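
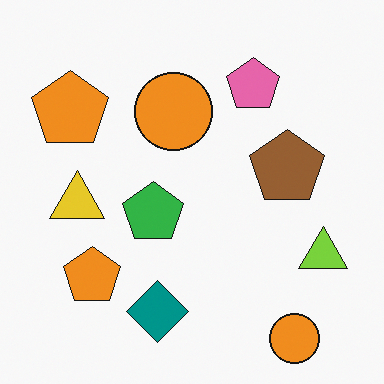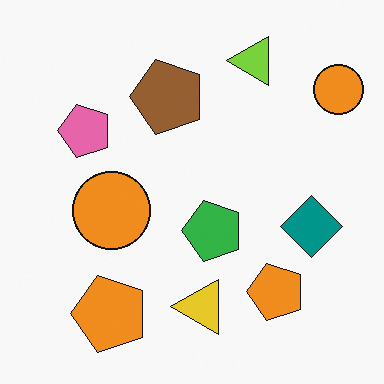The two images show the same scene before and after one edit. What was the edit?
Rotated 90° counter-clockwise.

The lime triangle sits in the right of the first image and the top of the second — consistent with a whole-image 90° counter-clockwise rotation.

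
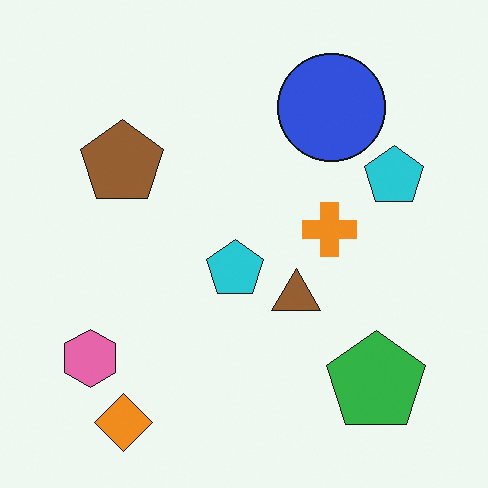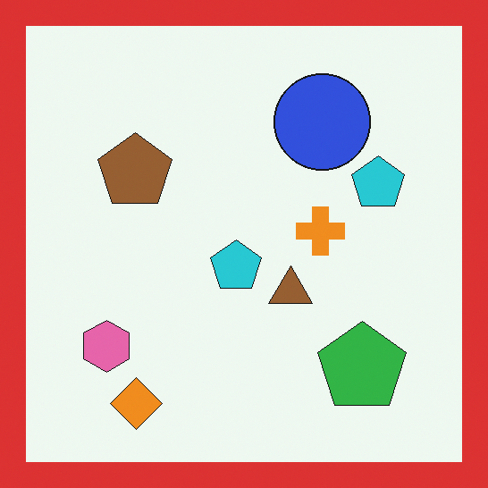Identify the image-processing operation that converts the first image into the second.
Framed with a red border.

A solid red frame runs around the edge of the second image, with the content slightly shrunk inside it.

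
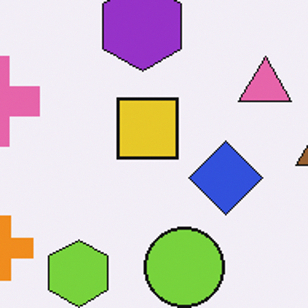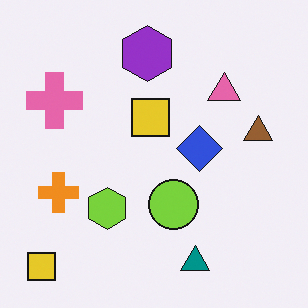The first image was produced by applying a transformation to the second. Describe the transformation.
It was cropped slightly and scaled back up.

The visible shapes are larger and the field of view is narrower; shapes near the original edges may be partly or wholly outside the frame — a crop-and-rescale.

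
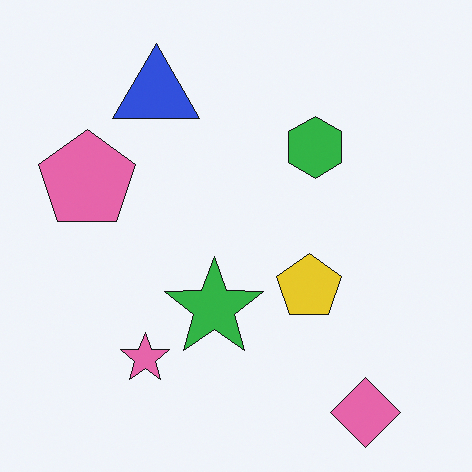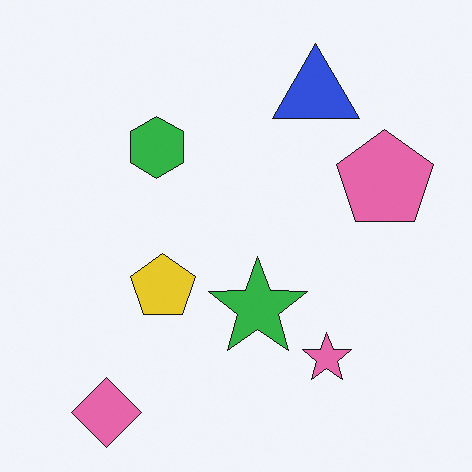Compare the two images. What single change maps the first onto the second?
It was flipped horizontally (left ↔ right).

The pink pentagon is in the left of the first image and the right of the second — shapes on opposite sides of the vertical midline have swapped in a mirror flip.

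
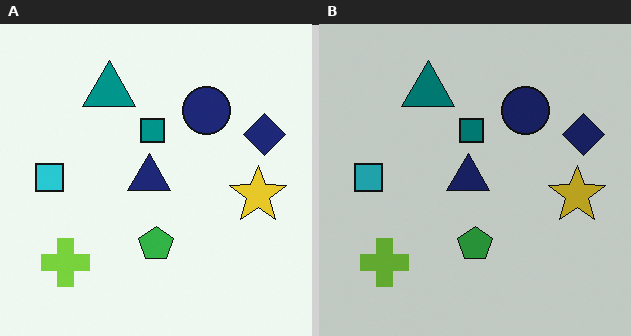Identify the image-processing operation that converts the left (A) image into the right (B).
It was slightly darkened.

Every pixel — background and shapes alike — is uniformly darkened.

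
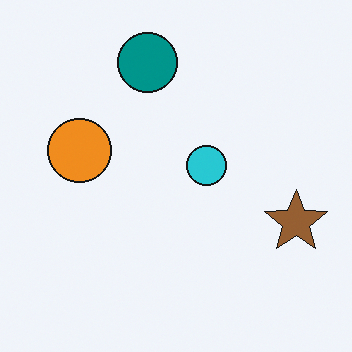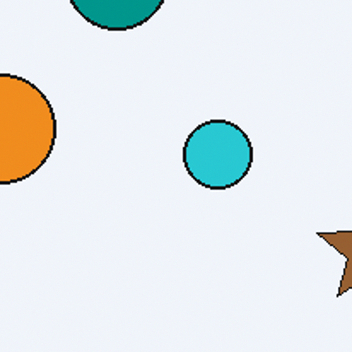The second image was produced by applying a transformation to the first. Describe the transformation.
It was cropped tightly and scaled back up.

The visible shapes are larger and the field of view is narrower; shapes near the original edges may be partly or wholly outside the frame — a crop-and-rescale.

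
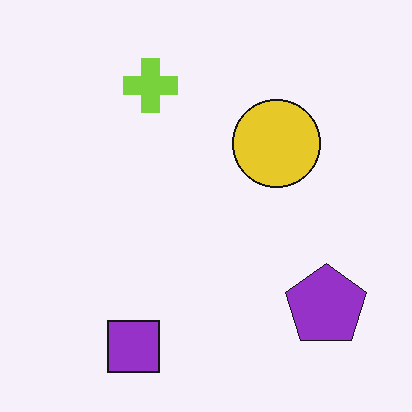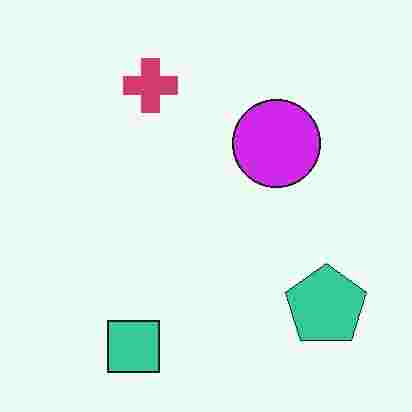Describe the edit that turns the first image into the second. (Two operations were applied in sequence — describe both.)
Hue-shifted by a large amount, then degraded with heavy JPEG compression.

Every shape's color has rotated by the same amount around the hue wheel — a uniform hue shift. Blocky 8×8 compression artifacts appear around shape edges and the flat background shows ringing — characteristic JPEG degradation.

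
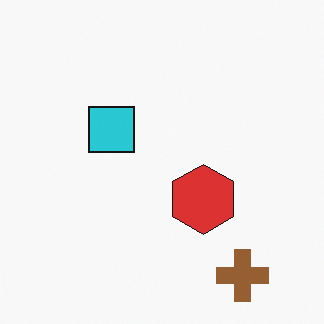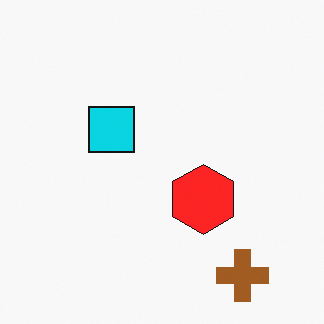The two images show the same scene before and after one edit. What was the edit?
The transformation is: slightly oversaturated.

All colors are more vivid — a global saturation change.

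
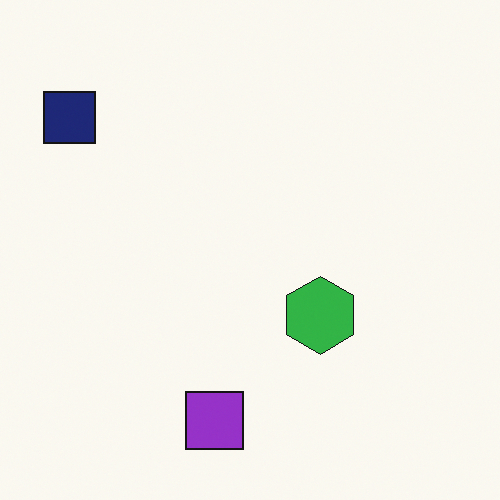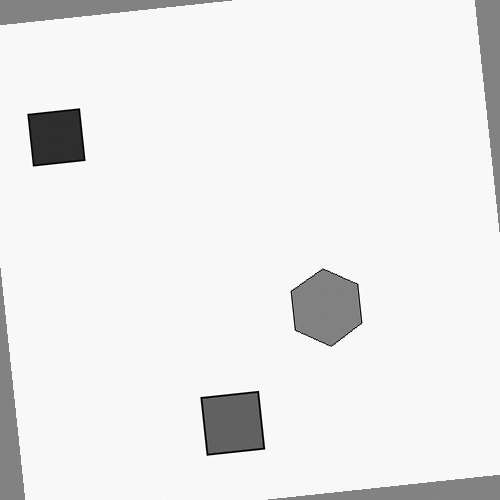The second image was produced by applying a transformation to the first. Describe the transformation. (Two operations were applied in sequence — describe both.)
This is the original image converted to grayscale, then rotated counter-clockwise by a few degrees.

All color is removed — every shape is now a shade of grey. Every shape is tilted by the same angle and the image corners show triangular fill wedges — a whole-image rotation by a non-right angle.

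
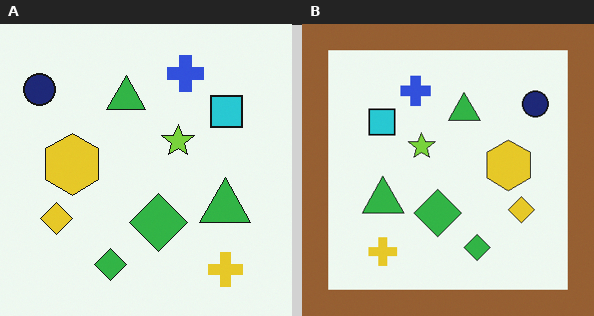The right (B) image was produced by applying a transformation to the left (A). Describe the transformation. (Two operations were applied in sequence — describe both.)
It was flipped horizontally (left ↔ right), then framed with a brown border.

The navy circle is in the top-left of the left (A) image and the top-right of the right (B) — shapes on opposite sides of the vertical midline have swapped in a mirror flip. A solid brown frame runs around the edge of the right (B) image, with the content slightly shrunk inside it.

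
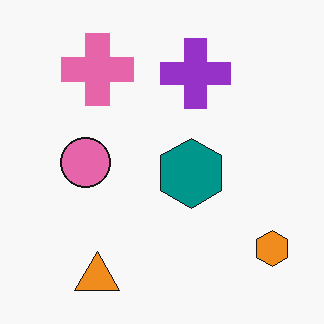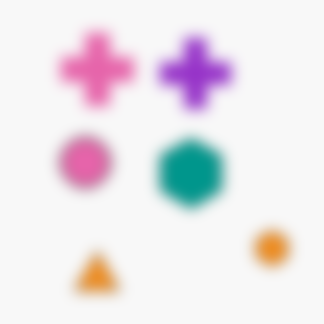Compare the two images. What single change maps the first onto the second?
It was strongly gaussian-blurred.

Shape edges and outlines are uniformly softened across the whole image.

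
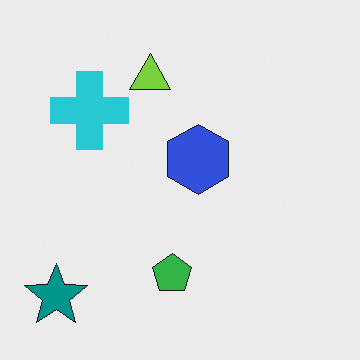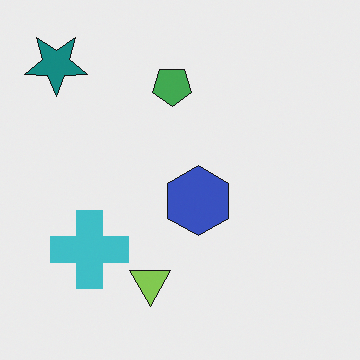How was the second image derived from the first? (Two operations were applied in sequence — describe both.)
Slightly desaturated, then flipped vertically (top ↔ bottom).

All colors are more muted and greyish — a global saturation change. The teal star is in the bottom-left of the first image and the top-left of the second — shapes on opposite sides of the horizontal midline have swapped in a mirror flip.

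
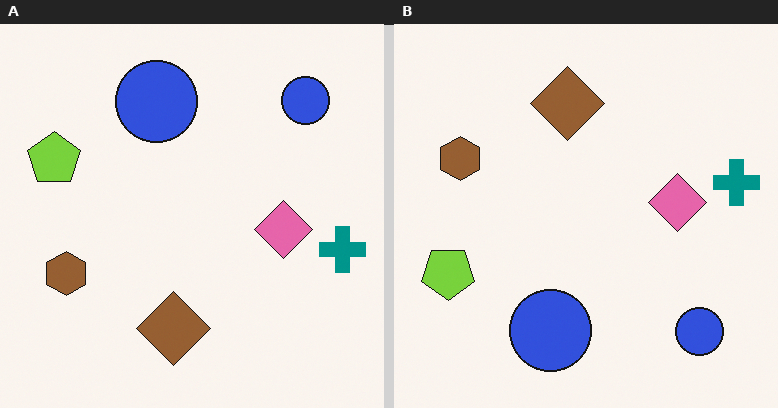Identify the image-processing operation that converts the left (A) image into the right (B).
The image was flipped vertically (top ↔ bottom).

The brown diamond is in the bottom of the left (A) image and the top of the right (B) — shapes on opposite sides of the horizontal midline have swapped in a mirror flip.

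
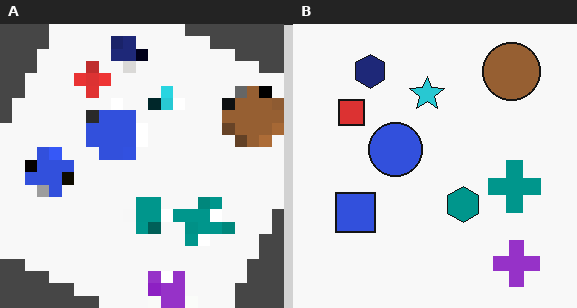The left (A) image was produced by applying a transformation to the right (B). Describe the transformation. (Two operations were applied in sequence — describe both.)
It was rotated clockwise by a moderate amount, then coarsely pixelated.

Every shape is tilted by the same angle and the image corners show triangular fill wedges — a whole-image rotation by a non-right angle. Shapes are reduced to large square blocks; fine edges and outlines are lost — a downscale-then-upscale (mosaic) effect.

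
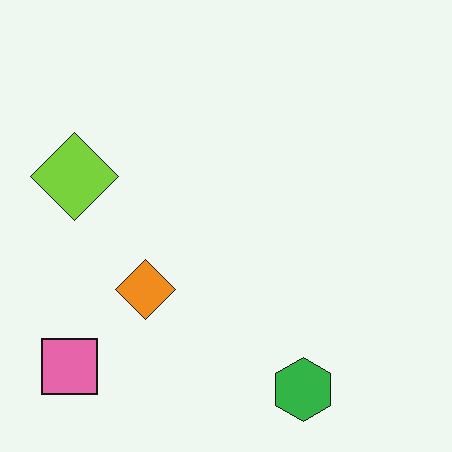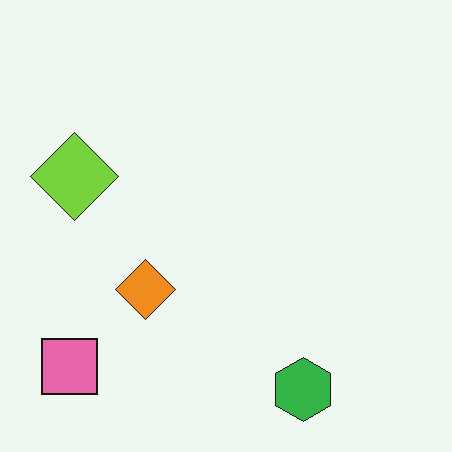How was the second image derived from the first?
The second image is the first JPEG-compressed with visible artifacts.

Blocky 8×8 compression artifacts appear around shape edges and the flat background shows ringing — characteristic JPEG degradation.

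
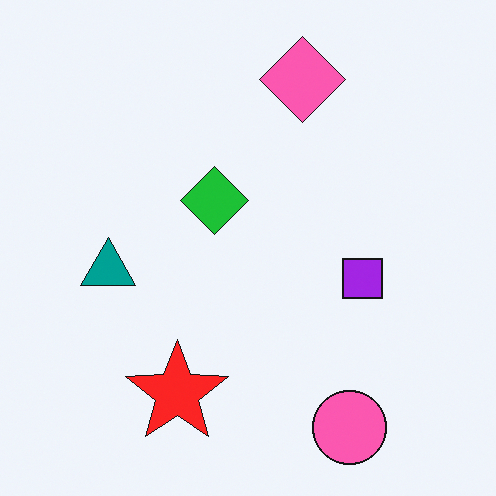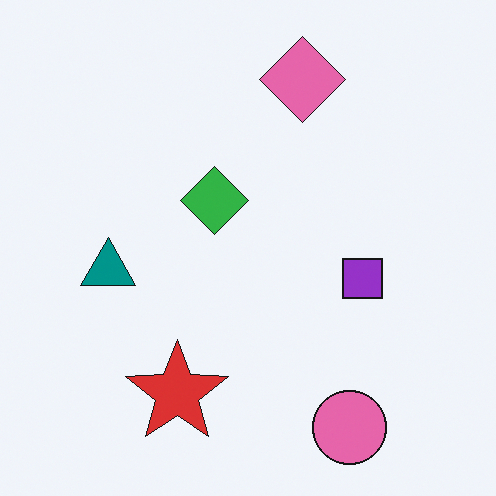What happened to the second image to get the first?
Slightly oversaturated.

All colors are more vivid — a global saturation change.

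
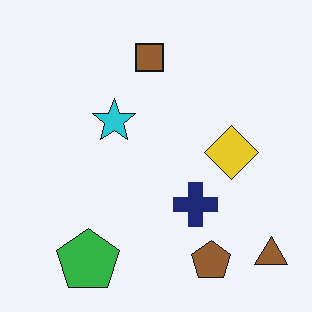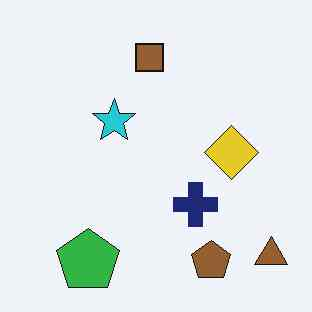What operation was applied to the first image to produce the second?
This is the original image JPEG-compressed with visible artifacts.

Blocky 8×8 compression artifacts appear around shape edges and the flat background shows ringing — characteristic JPEG degradation.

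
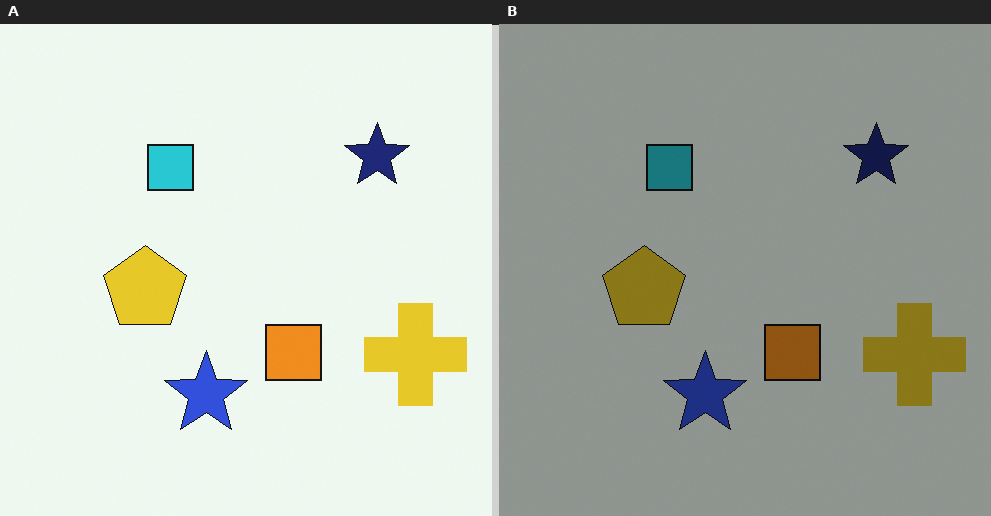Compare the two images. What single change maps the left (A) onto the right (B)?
This is the original image darkened a lot.

Every pixel — background and shapes alike — is uniformly darkened.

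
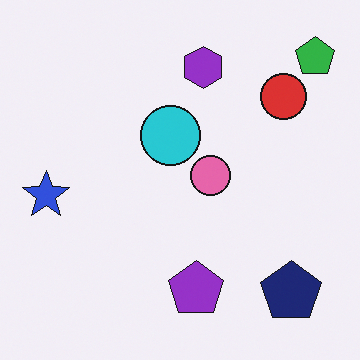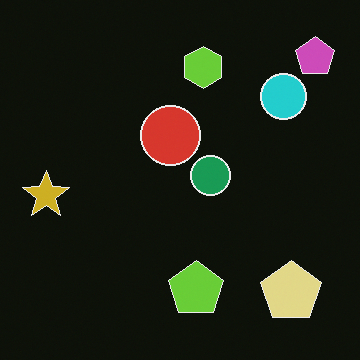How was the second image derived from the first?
The second image is the first color-inverted (negative).

The light background has become dark and every shape's color is its complement — a photographic negative.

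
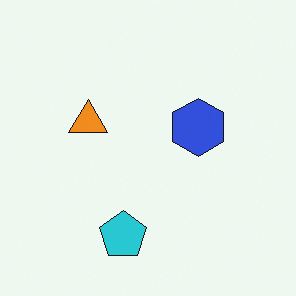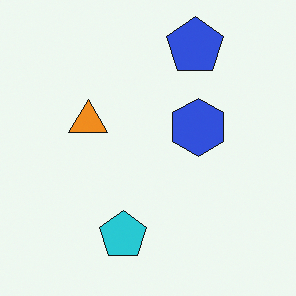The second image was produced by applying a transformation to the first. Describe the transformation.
The second image is the first overlaid with an additional blue pentagon.

A blue pentagon appears in the second image that is absent from the first.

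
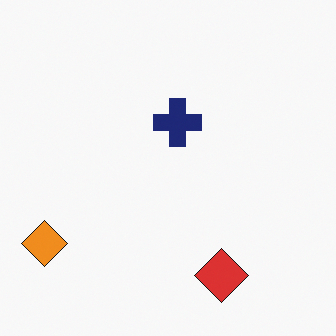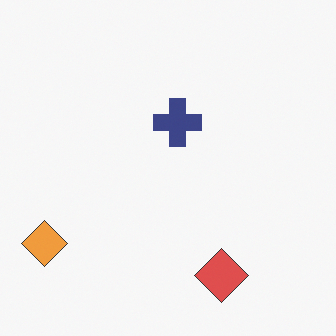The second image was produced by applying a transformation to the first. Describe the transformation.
The image was given slightly reduced contrast.

Tones are pushed toward mid-grey across the whole image — a global contrast change.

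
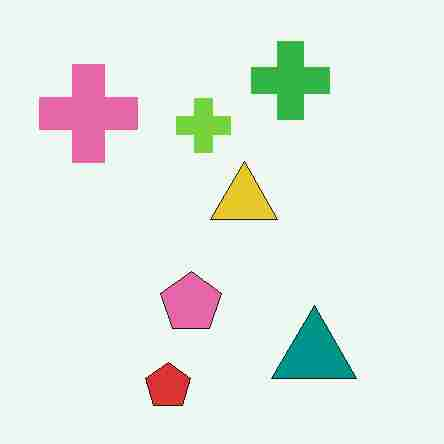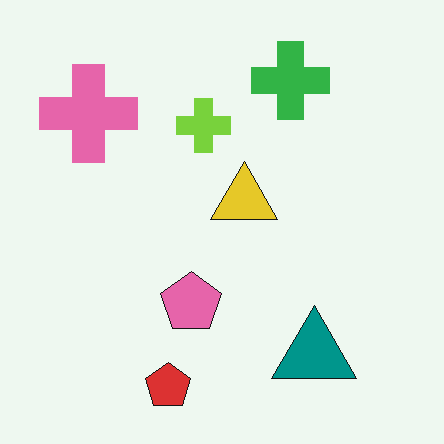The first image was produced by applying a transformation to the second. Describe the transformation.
The transformation is: heavily JPEG-compressed with obvious blocking artifacts.

Blocky 8×8 compression artifacts appear around shape edges and the flat background shows ringing — characteristic JPEG degradation.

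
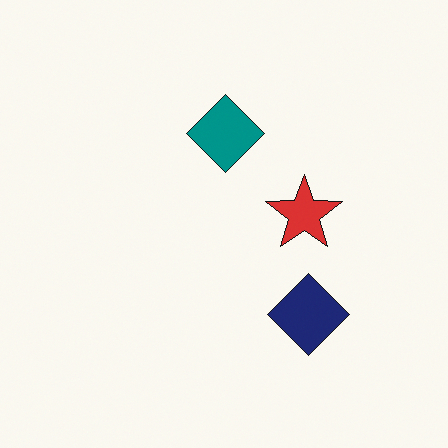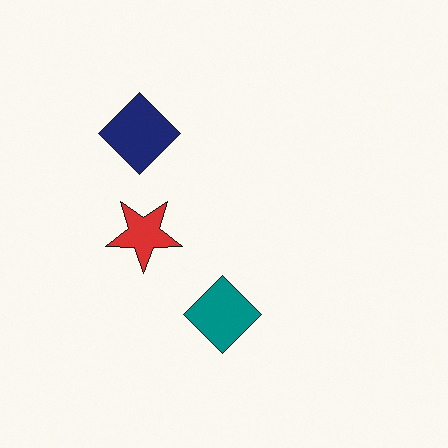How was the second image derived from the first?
It was rotated 180°.

The navy diamond sits in the bottom-right of the first image and the top-left of the second — consistent with a whole-image 180° rotation.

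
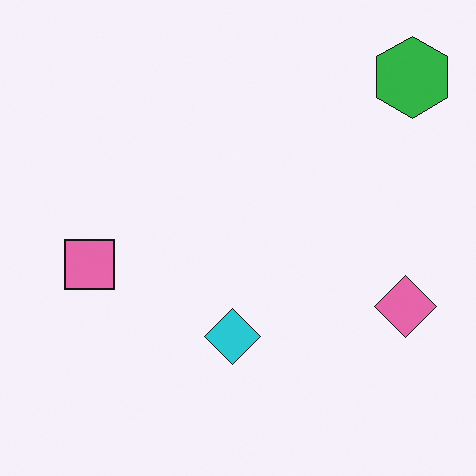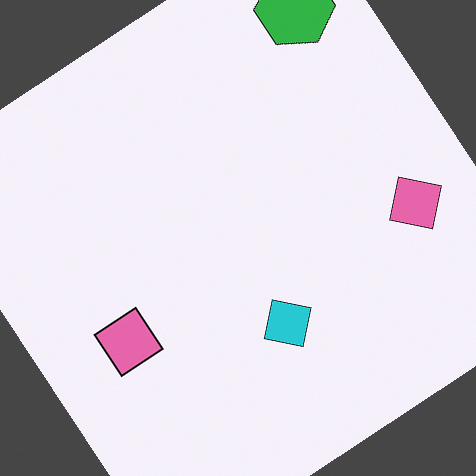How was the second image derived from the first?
The second image is the first rotated counter-clockwise by a large amount — several tens of degrees.

Every shape is tilted by the same angle and the image corners show triangular fill wedges — a whole-image rotation by a non-right angle.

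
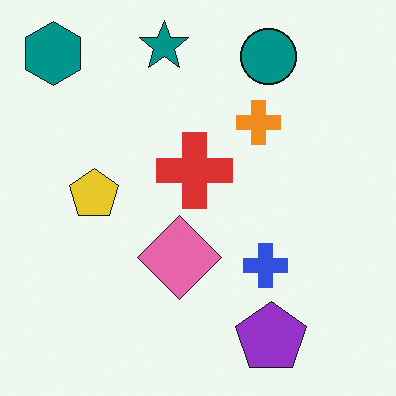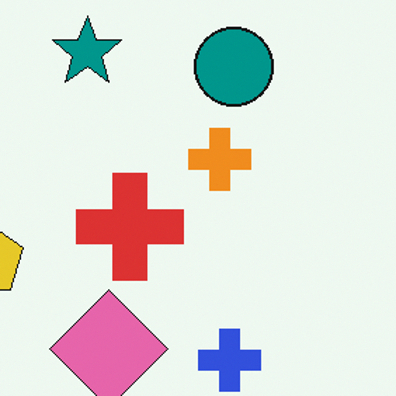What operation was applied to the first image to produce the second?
The transformation is: cropped to a modestly smaller region and rescaled.

The visible shapes are larger and the field of view is narrower; shapes near the original edges may be partly or wholly outside the frame — a crop-and-rescale.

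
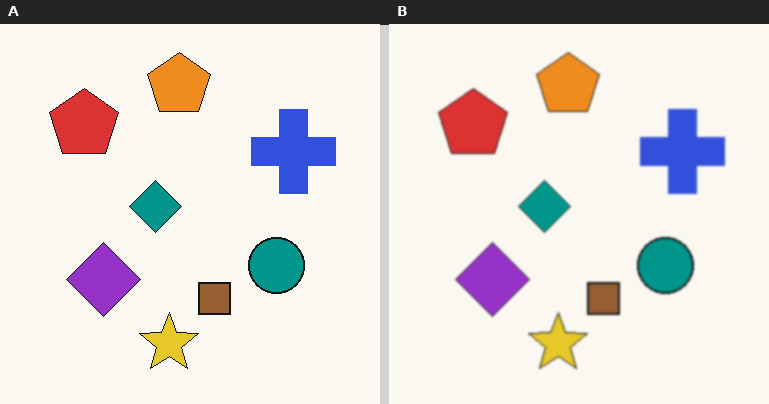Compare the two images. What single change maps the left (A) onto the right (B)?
Lightly blurred.

Shape edges and outlines are uniformly softened across the whole image.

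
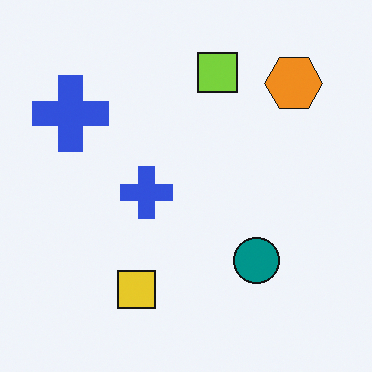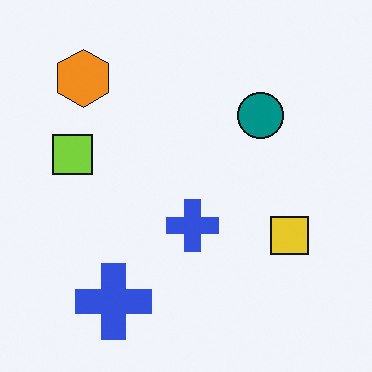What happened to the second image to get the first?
It was rotated 90° clockwise.

The orange hexagon sits in the top-left of the second image and the top-right of the first — consistent with a whole-image 90° clockwise rotation.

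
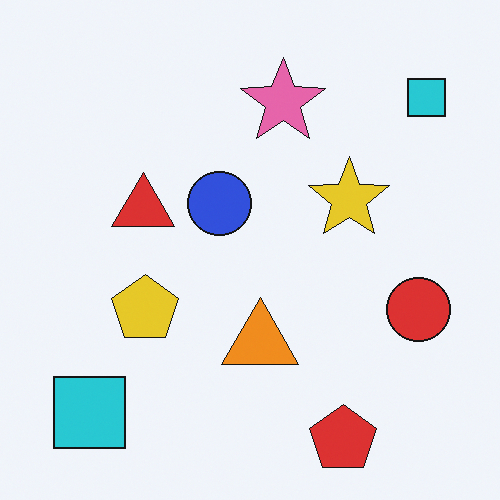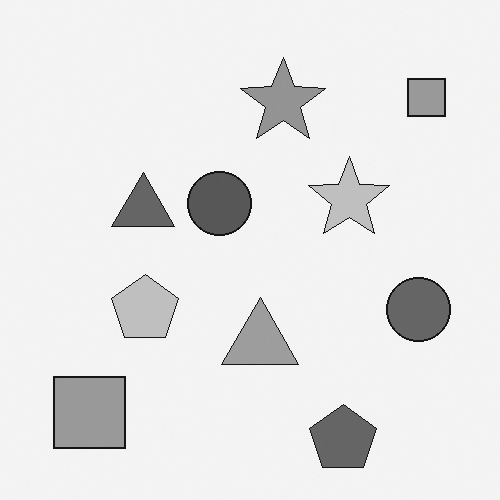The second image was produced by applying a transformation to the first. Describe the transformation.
It was converted to grayscale.

All color is removed — every shape is now a shade of grey.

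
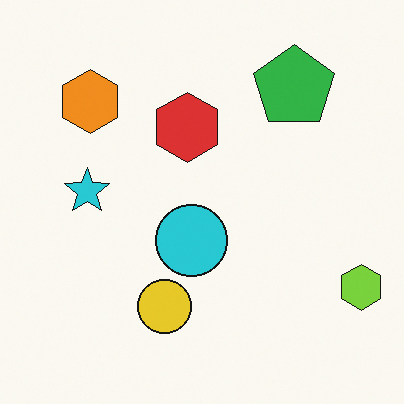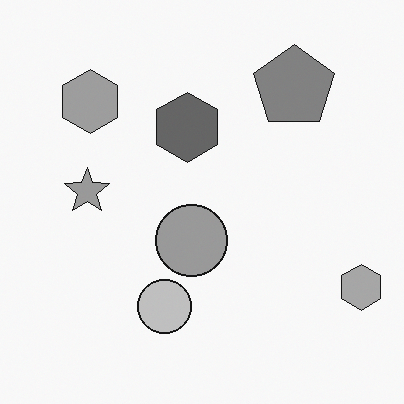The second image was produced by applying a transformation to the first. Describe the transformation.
The image was converted to grayscale.

All color is removed — every shape is now a shade of grey.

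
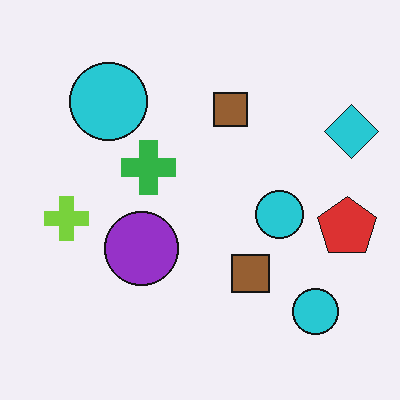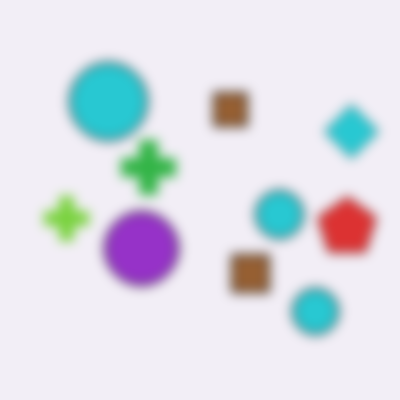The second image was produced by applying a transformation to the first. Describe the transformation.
It was heavily blurred.

Shape edges and outlines are uniformly softened across the whole image.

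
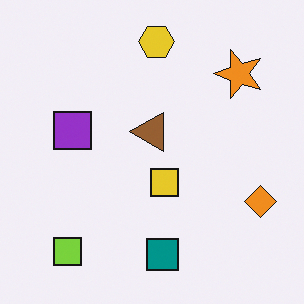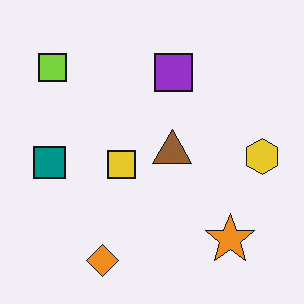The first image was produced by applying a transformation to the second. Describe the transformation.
The transformation is: rotated 90° counter-clockwise.

The lime square sits in the top-left of the second image and the bottom-left of the first — consistent with a whole-image 90° counter-clockwise rotation.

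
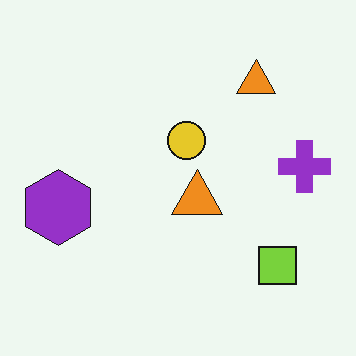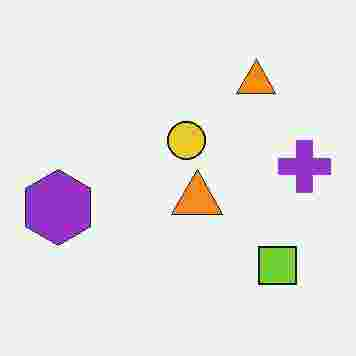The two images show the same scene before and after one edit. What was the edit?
The second image is the first degraded with heavy JPEG compression.

Blocky 8×8 compression artifacts appear around shape edges and the flat background shows ringing — characteristic JPEG degradation.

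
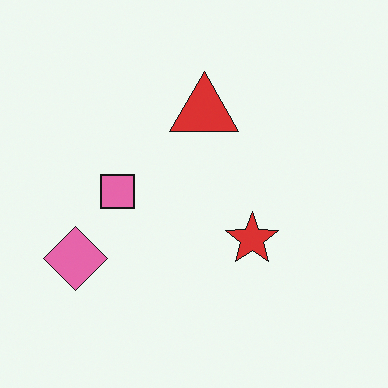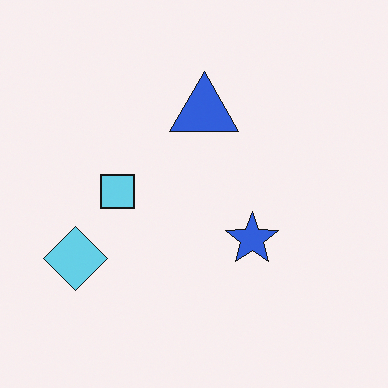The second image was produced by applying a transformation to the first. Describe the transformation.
The image was hue-shifted by a large amount.

Every shape's color has rotated by the same amount around the hue wheel — a uniform hue shift.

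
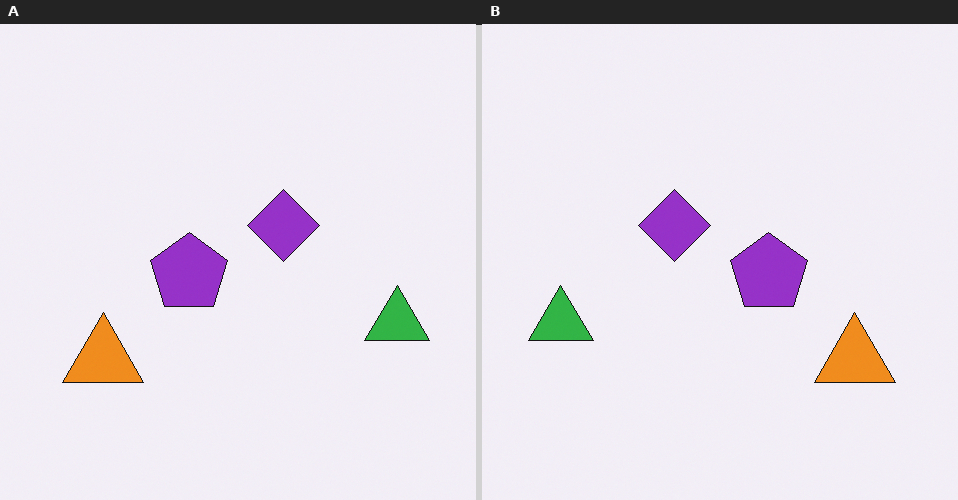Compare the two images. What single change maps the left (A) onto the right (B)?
The transformation is: flipped horizontally (left ↔ right).

The green triangle is in the right of the left (A) image and the left of the right (B) — shapes on opposite sides of the vertical midline have swapped in a mirror flip.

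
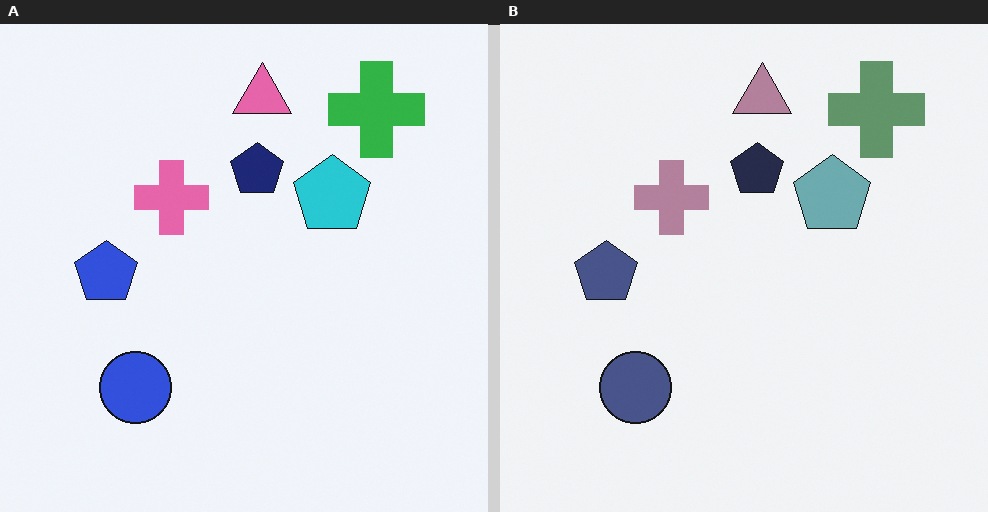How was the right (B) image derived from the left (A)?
The transformation is: heavily desaturated.

All colors are more muted and greyish — a global saturation change.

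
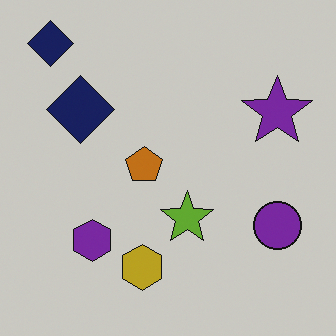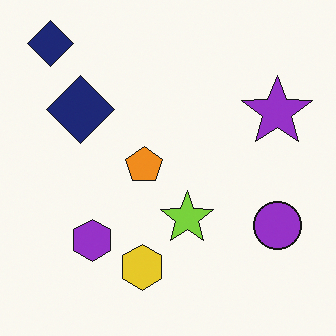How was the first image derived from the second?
The transformation is: slightly darkened.

Every pixel — background and shapes alike — is uniformly darkened.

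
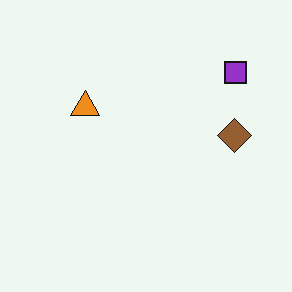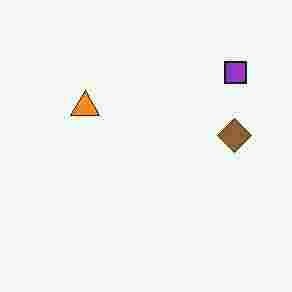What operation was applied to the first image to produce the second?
This is the original image heavily JPEG-compressed with obvious blocking artifacts.

Blocky 8×8 compression artifacts appear around shape edges and the flat background shows ringing — characteristic JPEG degradation.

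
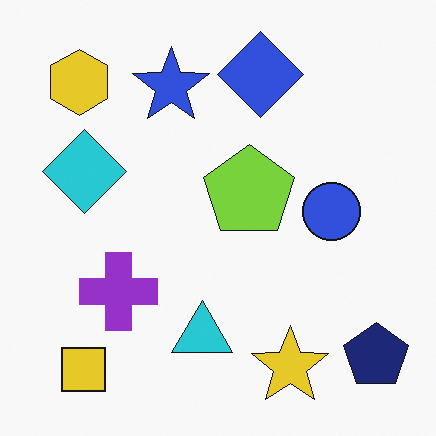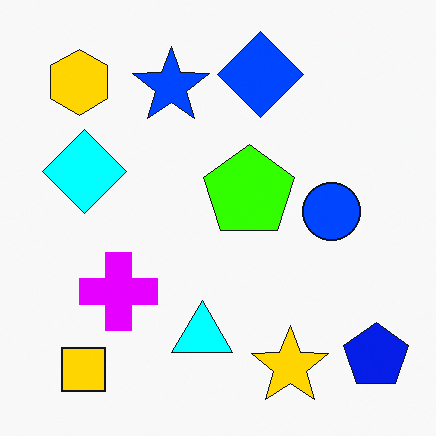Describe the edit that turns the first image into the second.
This is the original image made much more vivid (saturation change).

All colors are more vivid — a global saturation change.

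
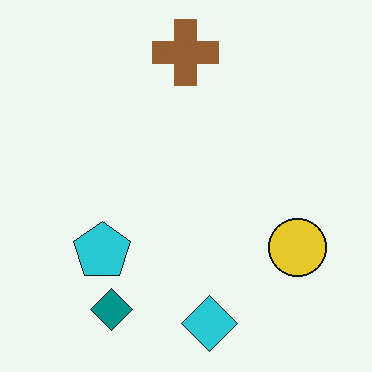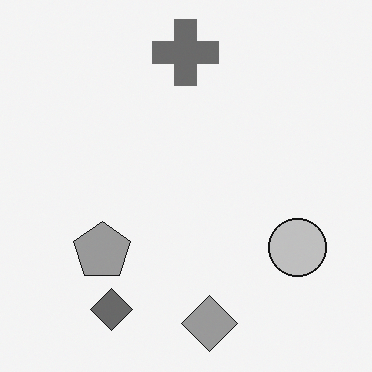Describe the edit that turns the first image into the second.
The image was converted to grayscale.

All color is removed — every shape is now a shade of grey.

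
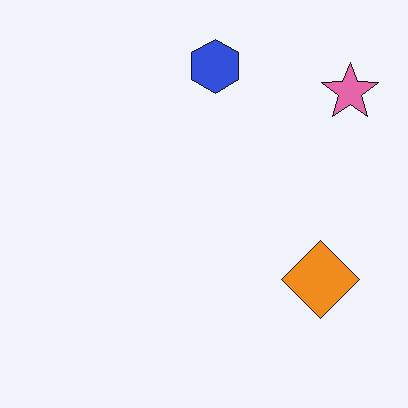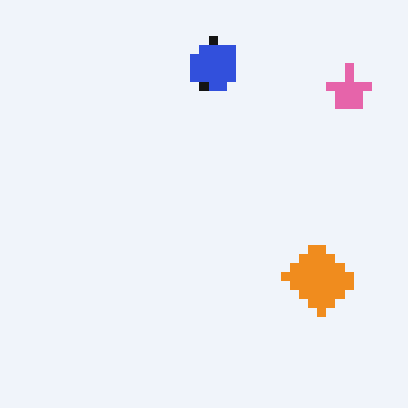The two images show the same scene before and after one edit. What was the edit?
It was coarsely pixelated.

Shapes are reduced to large square blocks; fine edges and outlines are lost — a downscale-then-upscale (mosaic) effect.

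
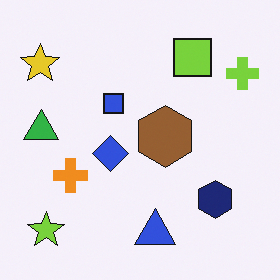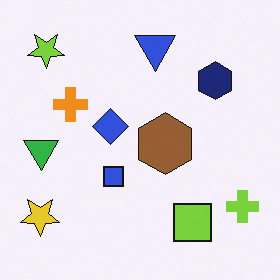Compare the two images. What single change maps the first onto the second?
This is the original image flipped vertically (top ↔ bottom).

The blue triangle is in the bottom of the first image and the top of the second — shapes on opposite sides of the horizontal midline have swapped in a mirror flip.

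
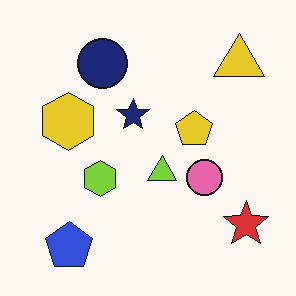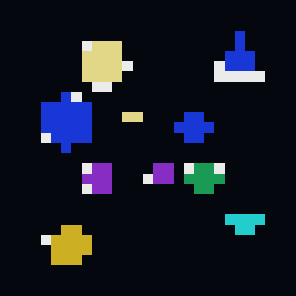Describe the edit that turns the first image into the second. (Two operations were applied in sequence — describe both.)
The transformation is: color-inverted (negative), then heavily pixelated into large blocks.

The light background has become dark and every shape's color is its complement — a photographic negative. Shapes are reduced to large square blocks; fine edges and outlines are lost — a downscale-then-upscale (mosaic) effect.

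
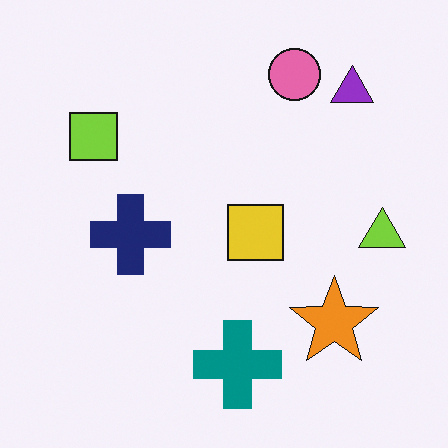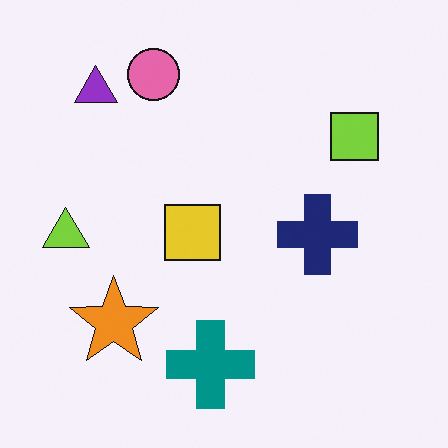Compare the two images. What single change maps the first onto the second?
Flipped horizontally (left ↔ right).

The lime triangle is in the right of the first image and the left of the second — shapes on opposite sides of the vertical midline have swapped in a mirror flip.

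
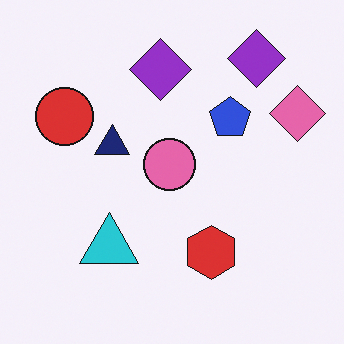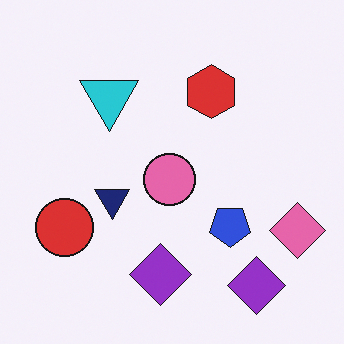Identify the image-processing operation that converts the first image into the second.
This is the original image flipped vertically (top ↔ bottom).

The red hexagon is in the bottom of the first image and the top of the second — shapes on opposite sides of the horizontal midline have swapped in a mirror flip.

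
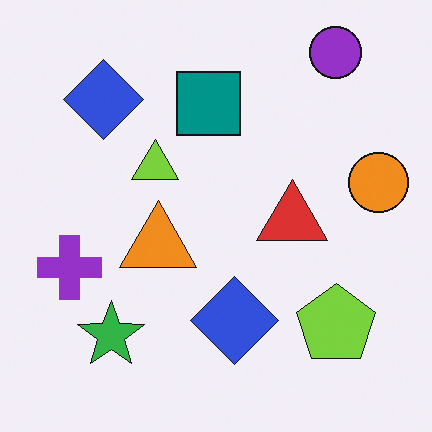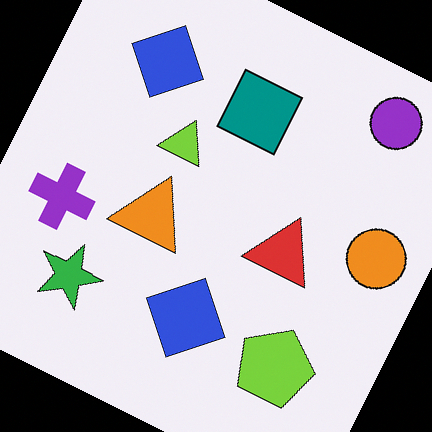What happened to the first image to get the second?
It was rotated clockwise by a moderate amount.

Every shape is tilted by the same angle and the image corners show triangular fill wedges — a whole-image rotation by a non-right angle.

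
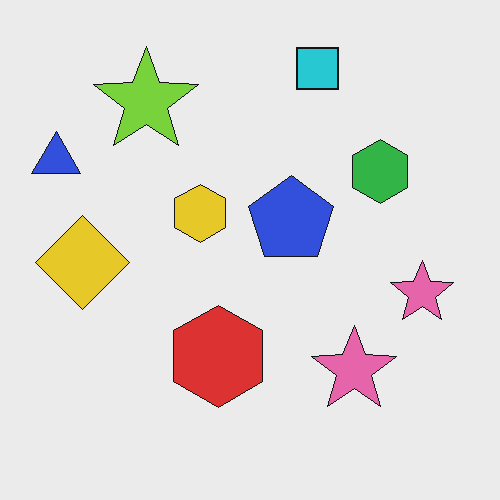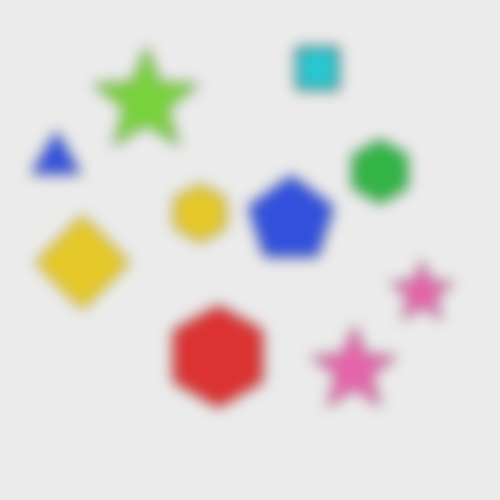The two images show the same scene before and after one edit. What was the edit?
The transformation is: strongly gaussian-blurred.

Shape edges and outlines are uniformly softened across the whole image.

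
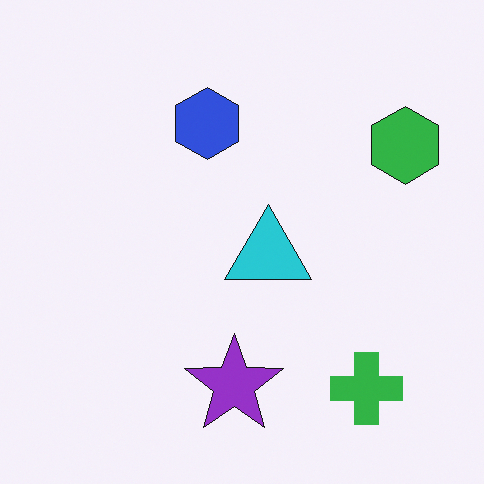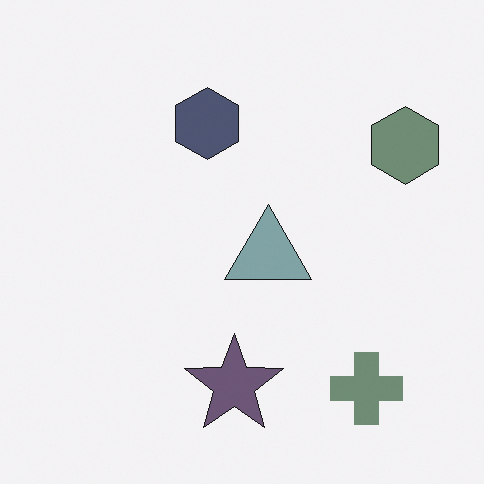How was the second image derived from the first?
The image was made much more muted (saturation change).

All colors are more muted and greyish — a global saturation change.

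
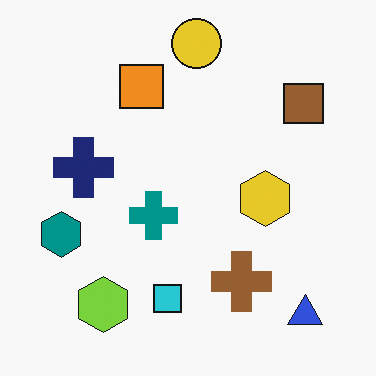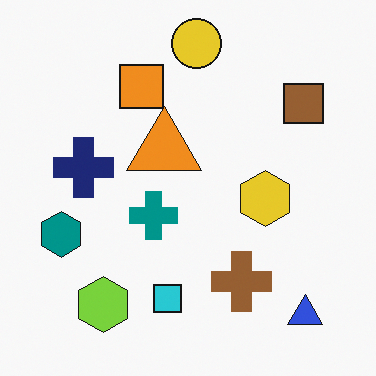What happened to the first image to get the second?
The transformation is: overlaid with an additional orange triangle.

An orange triangle appears in the second image that is absent from the first.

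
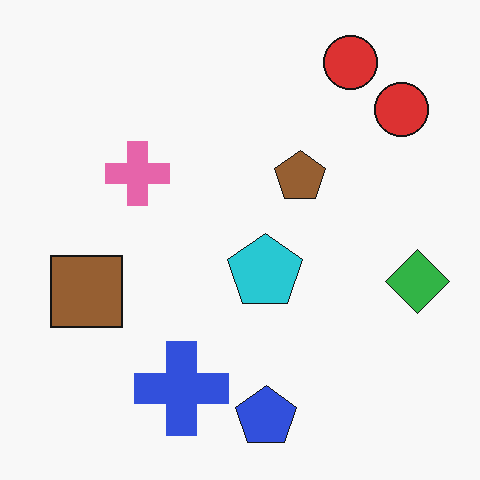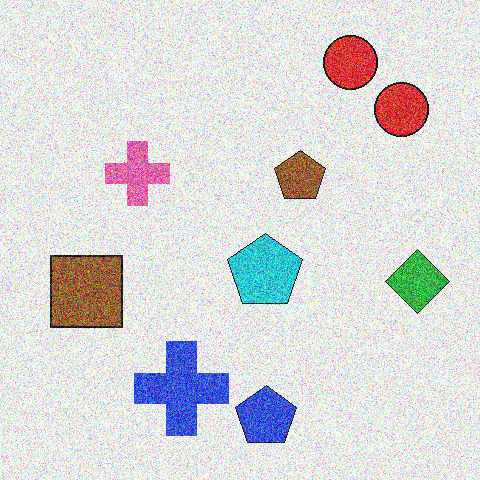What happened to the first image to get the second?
Degraded with heavy additive noise.

Random speckle covers the whole image, including the flat background.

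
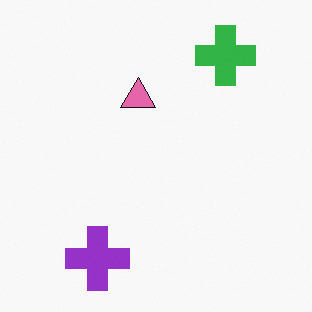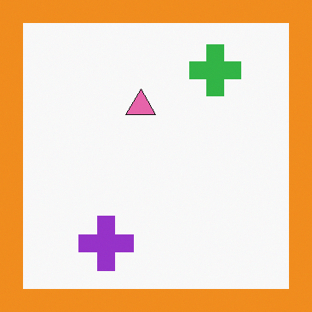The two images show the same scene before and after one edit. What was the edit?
It was framed with a orange border.

A solid orange frame runs around the edge of the second image, with the content slightly shrunk inside it.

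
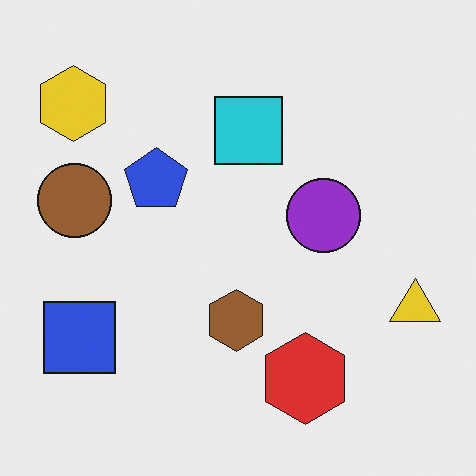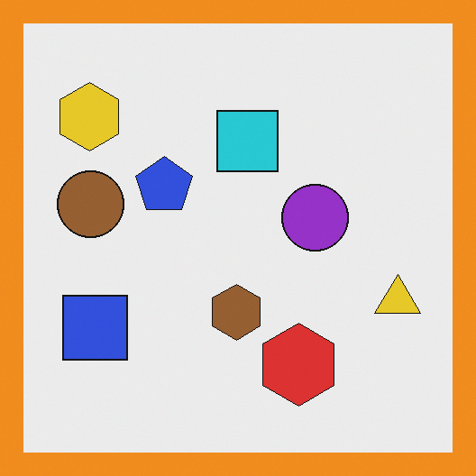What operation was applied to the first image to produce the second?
This is the original image framed with a orange border.

A solid orange frame runs around the edge of the second image, with the content slightly shrunk inside it.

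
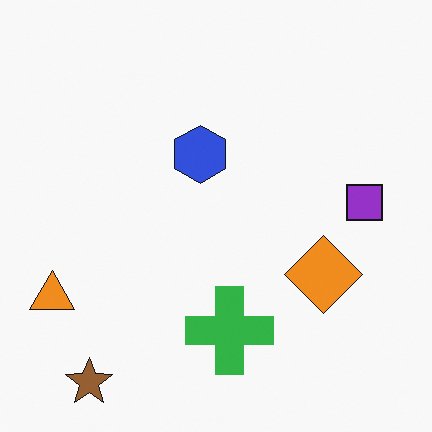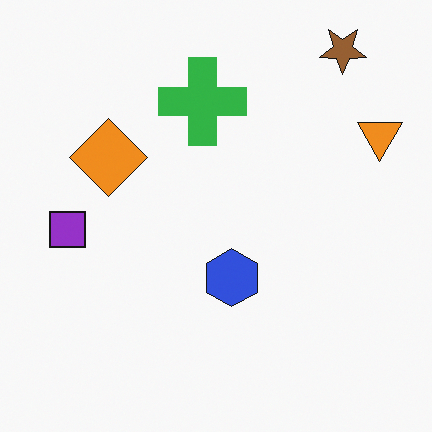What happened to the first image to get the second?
Rotated 180°.

The brown star sits in the bottom-left of the first image and the top-right of the second — consistent with a whole-image 180° rotation.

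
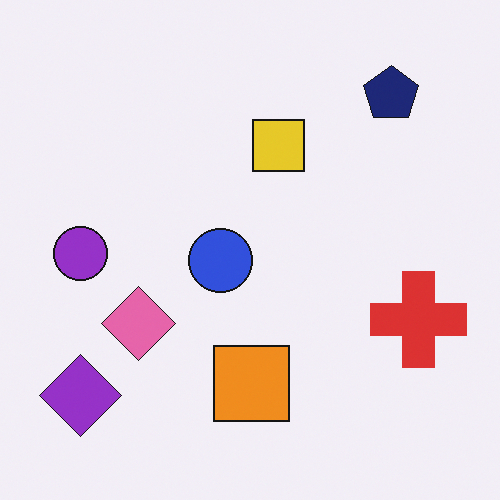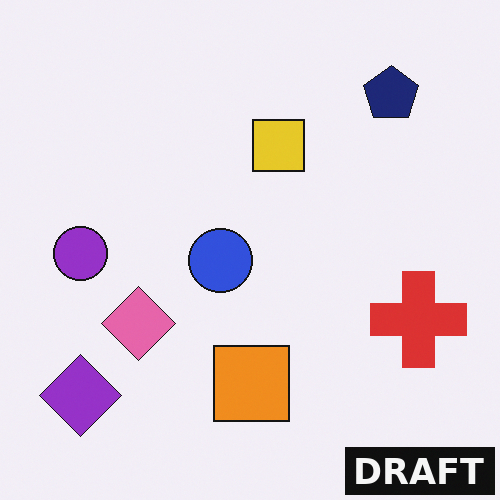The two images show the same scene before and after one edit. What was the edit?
Watermarked with the text "DRAFT" in the lower-right corner.

A dark label reading "DRAFT" appears in the lower-right corner.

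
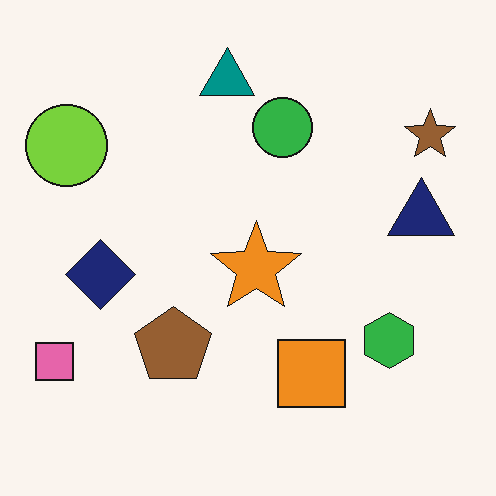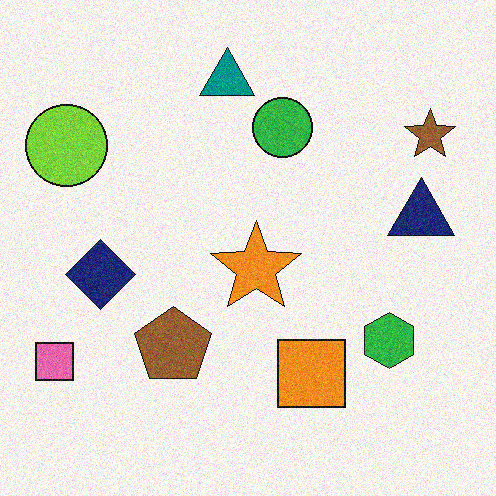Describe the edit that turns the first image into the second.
This is the original image degraded with moderate additive noise.

Random speckle covers the whole image, including the flat background.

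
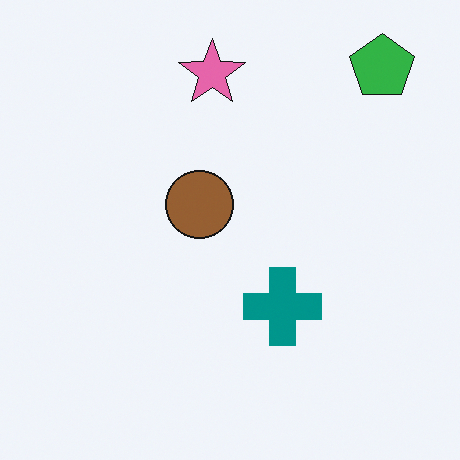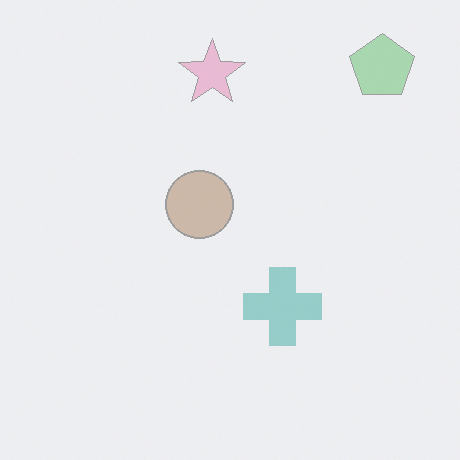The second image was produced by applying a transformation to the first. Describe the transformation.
This is the original image washed out (contrast reduced).

Tones are pushed toward mid-grey across the whole image — a global contrast change.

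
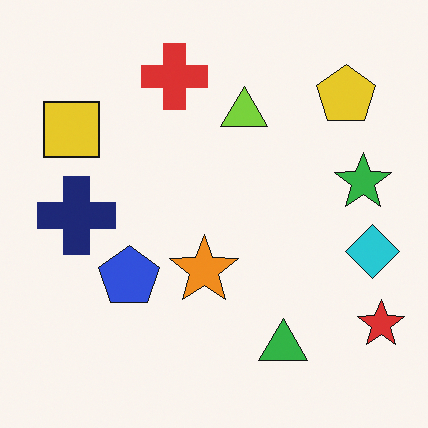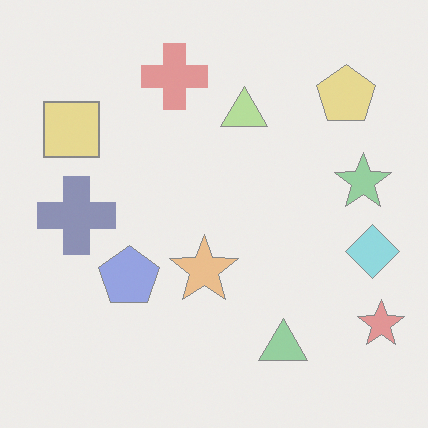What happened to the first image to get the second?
This is the original image washed out (contrast reduced).

Tones are pushed toward mid-grey across the whole image — a global contrast change.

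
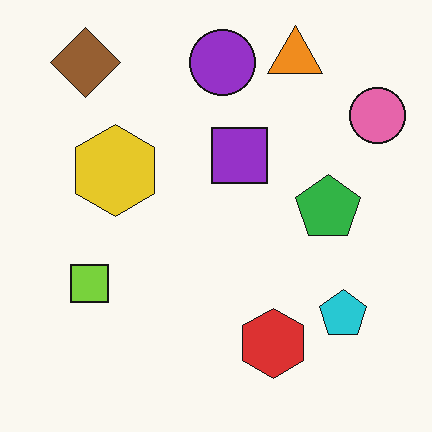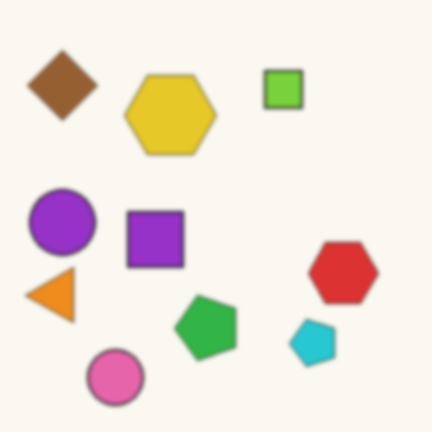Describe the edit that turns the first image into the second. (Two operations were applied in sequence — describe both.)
The transformation is: transposed (reflected across the top-left ↔ bottom-right diagonal), then lightly blurred.

Shapes have swapped their row and column positions — what was in the top-right is now in the bottom-left — a diagonal reflection. Shape edges and outlines are uniformly softened across the whole image.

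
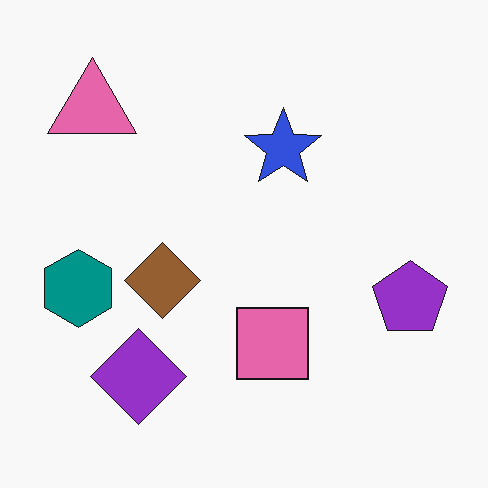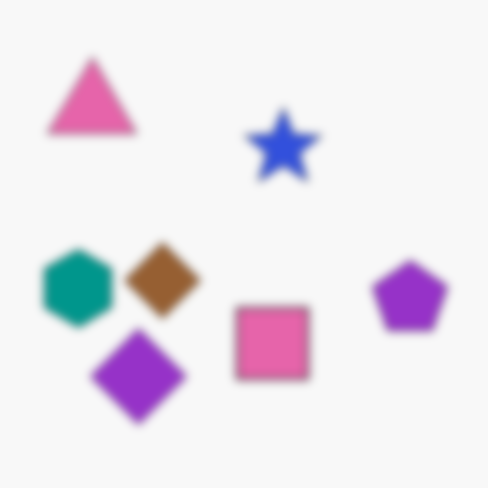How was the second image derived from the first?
The transformation is: moderately blurred.

Shape edges and outlines are uniformly softened across the whole image.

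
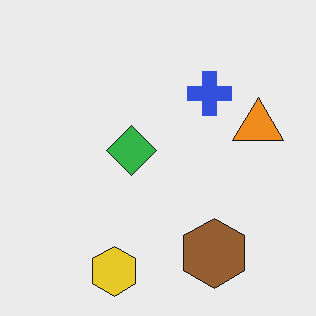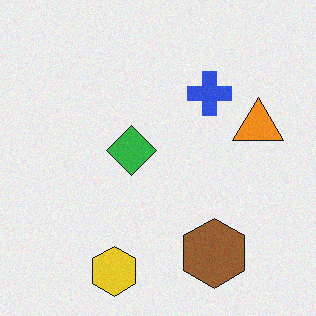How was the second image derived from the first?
This is the original image degraded with subtle gaussian noise.

Random speckle covers the whole image, including the flat background.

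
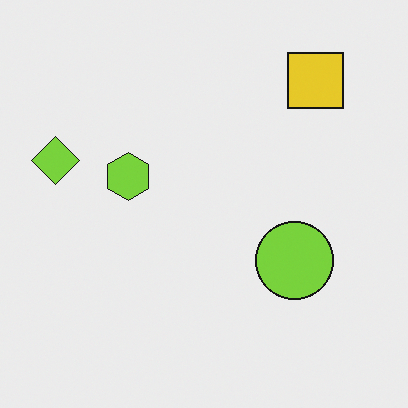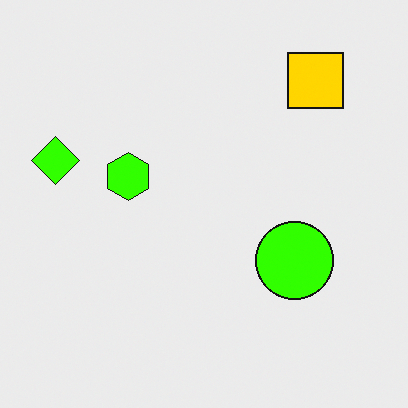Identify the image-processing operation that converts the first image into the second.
Heavily oversaturated.

All colors are more vivid — a global saturation change.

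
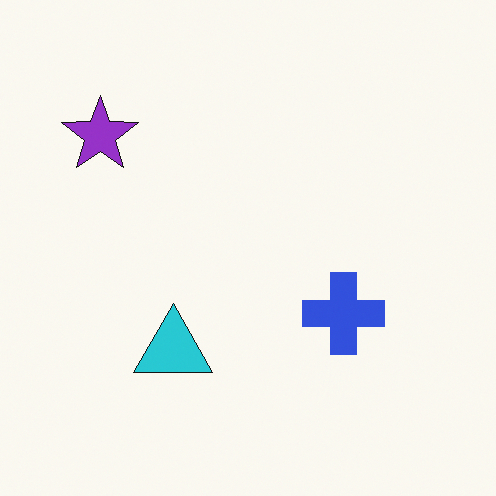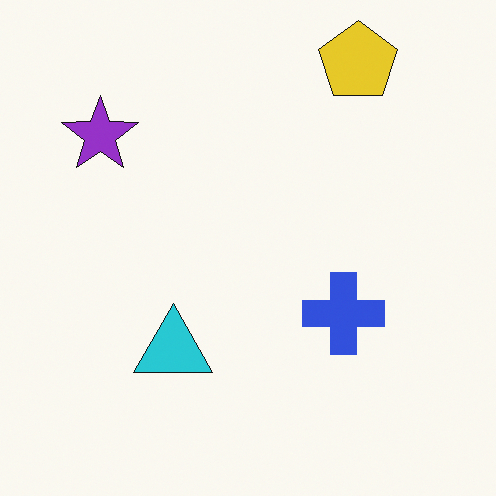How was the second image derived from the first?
It was overlaid with an additional yellow pentagon.

A yellow pentagon appears in the second image that is absent from the first.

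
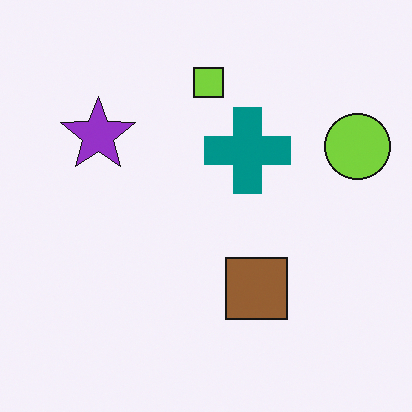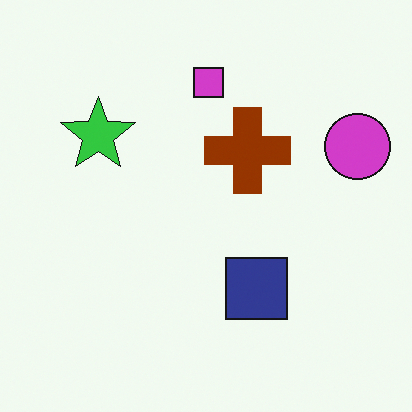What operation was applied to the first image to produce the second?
The image was hue-shifted through roughly half the color wheel.

Every shape's color has rotated by the same amount around the hue wheel — a uniform hue shift.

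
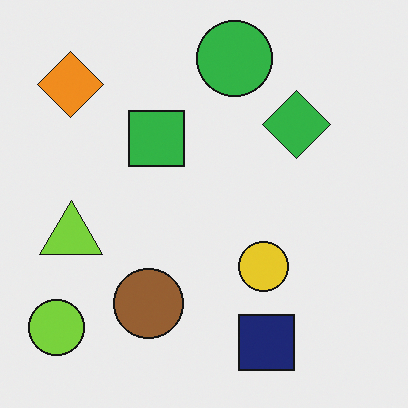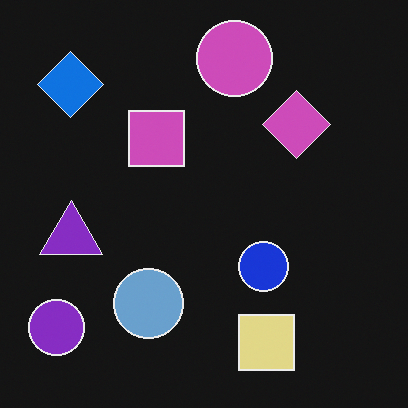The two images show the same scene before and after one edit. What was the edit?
Color-inverted (negative).

The light background has become dark and every shape's color is its complement — a photographic negative.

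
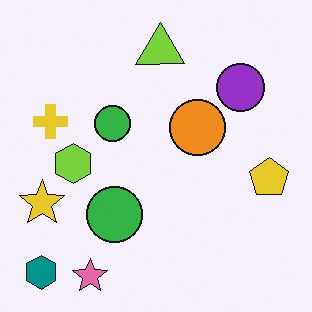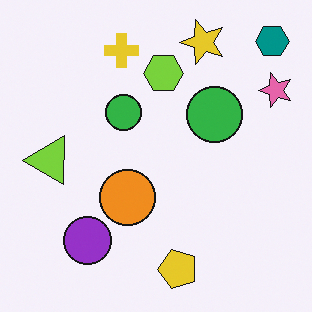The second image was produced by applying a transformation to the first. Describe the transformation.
Transposed (reflected across the top-left ↔ bottom-right diagonal).

Shapes have swapped their row and column positions — what was in the top-right is now in the bottom-left — a diagonal reflection.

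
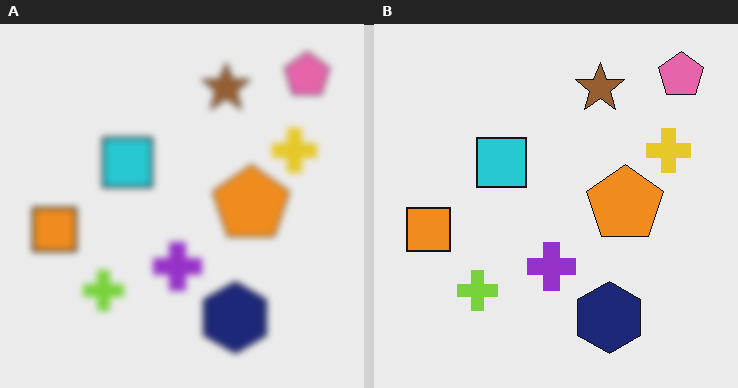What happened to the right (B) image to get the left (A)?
Noticeably gaussian-blurred.

Shape edges and outlines are uniformly softened across the whole image.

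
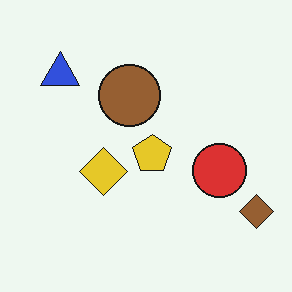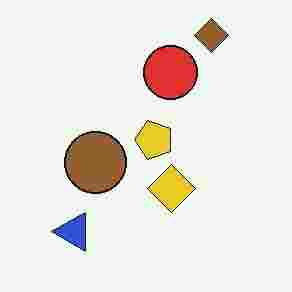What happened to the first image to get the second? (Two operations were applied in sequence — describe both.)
The image was rotated 90° counter-clockwise, then heavily JPEG-compressed with obvious blocking artifacts.

The brown diamond sits in the bottom-right of the first image and the top-right of the second — consistent with a whole-image 90° counter-clockwise rotation. Blocky 8×8 compression artifacts appear around shape edges and the flat background shows ringing — characteristic JPEG degradation.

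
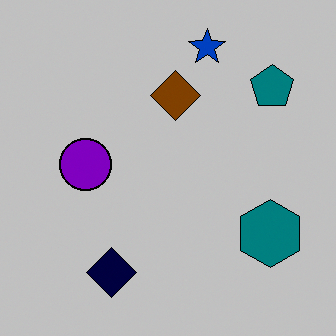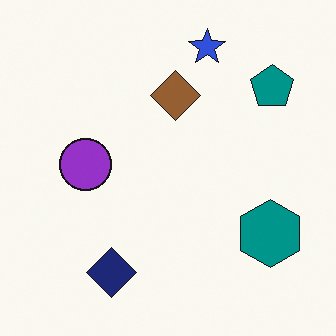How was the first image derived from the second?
It was heavily posterized to just a handful of flat colors.

Each flat color has snapped to a coarser quantized level — most visibly, the near-white background has dropped to a flat grey.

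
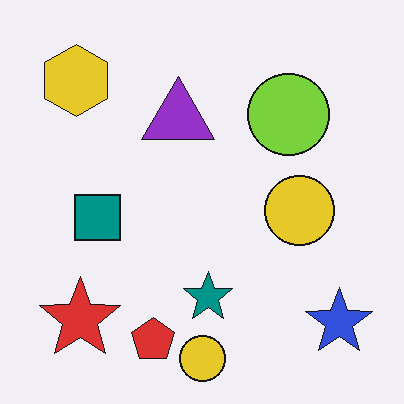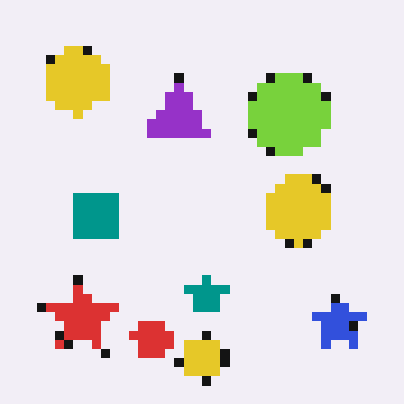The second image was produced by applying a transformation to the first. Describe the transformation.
The second image is the first coarsely pixelated.

Shapes are reduced to large square blocks; fine edges and outlines are lost — a downscale-then-upscale (mosaic) effect.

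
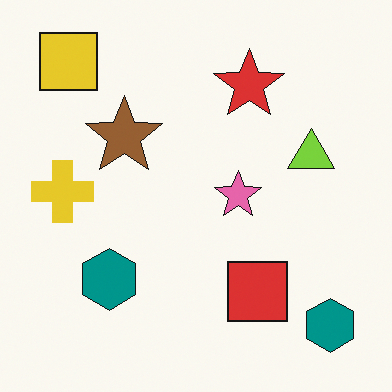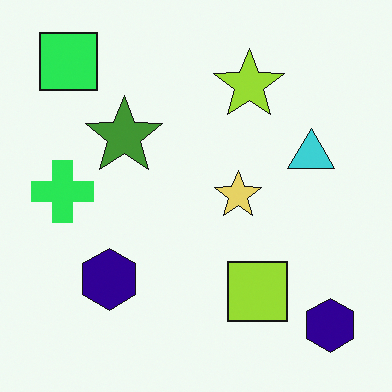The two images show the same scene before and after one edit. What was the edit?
It was hue-shifted by a moderate amount.

Every shape's color has rotated by the same amount around the hue wheel — a uniform hue shift.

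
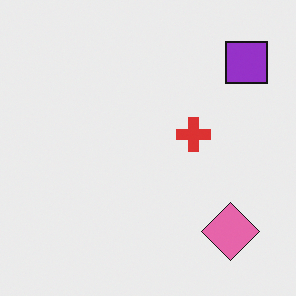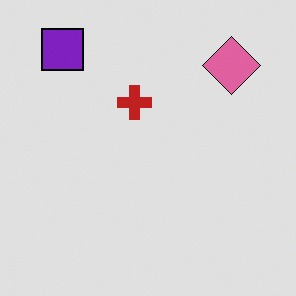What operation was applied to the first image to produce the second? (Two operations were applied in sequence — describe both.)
This is the original image moderately posterized, then rotated 90° counter-clockwise.

Each flat color has snapped to a coarser quantized level — most visibly, the near-white background has dropped to a flat grey. The purple square sits in the top-right of the first image and the top-left of the second — consistent with a whole-image 90° counter-clockwise rotation.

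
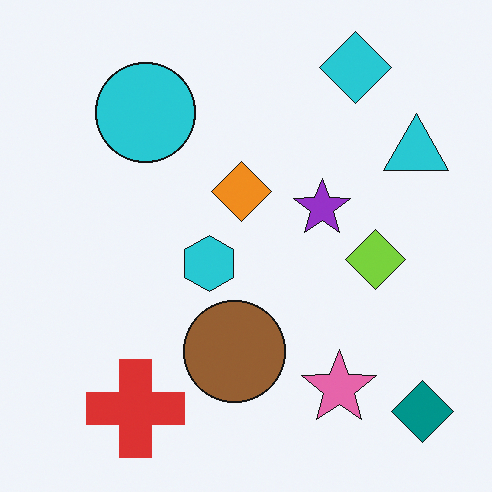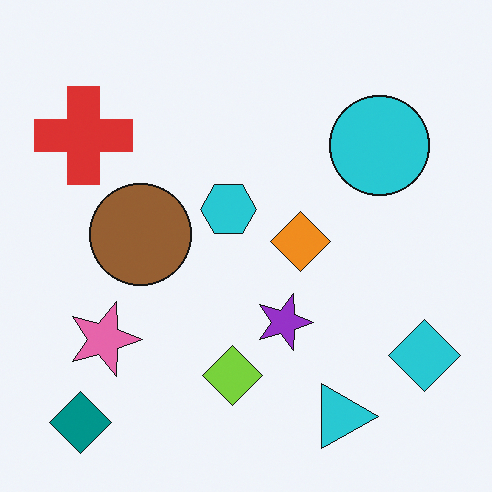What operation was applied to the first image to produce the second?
The transformation is: rotated 90° clockwise.

The teal diamond sits in the bottom-right of the first image and the bottom-left of the second — consistent with a whole-image 90° clockwise rotation.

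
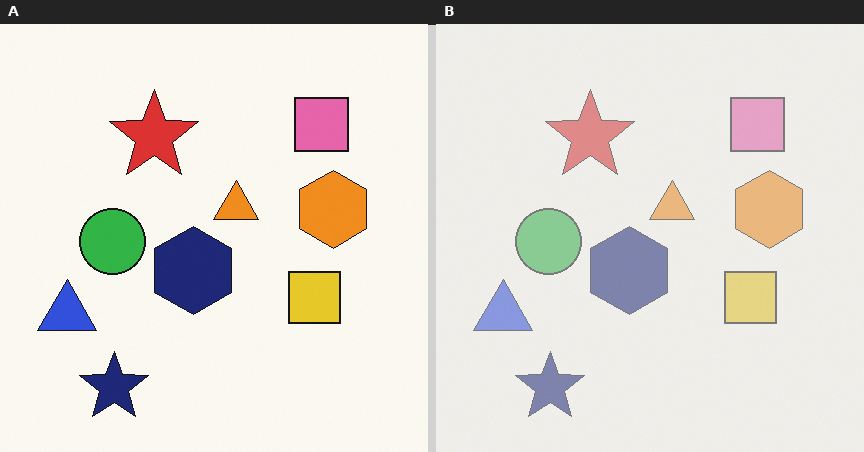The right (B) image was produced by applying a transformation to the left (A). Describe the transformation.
The right (B) image is the left (A) given much lower contrast.

Tones are pushed toward mid-grey across the whole image — a global contrast change.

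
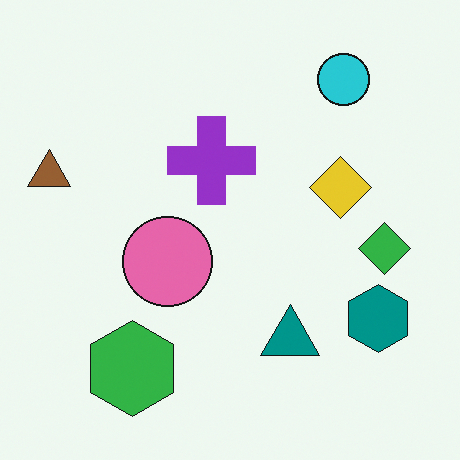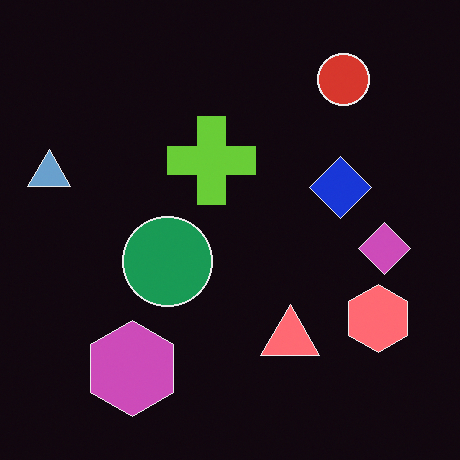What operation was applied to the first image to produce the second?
Color-inverted (negative).

The light background has become dark and every shape's color is its complement — a photographic negative.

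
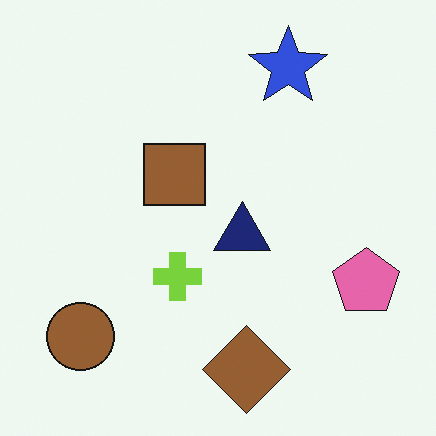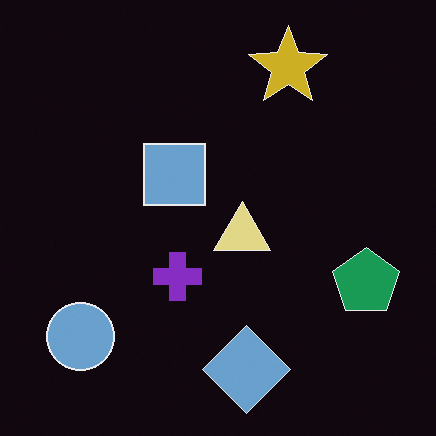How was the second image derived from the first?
The image was color-inverted (negative).

The light background has become dark and every shape's color is its complement — a photographic negative.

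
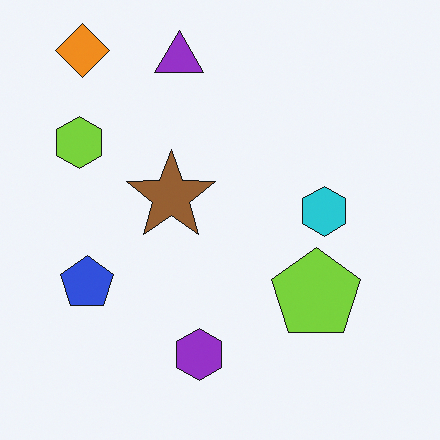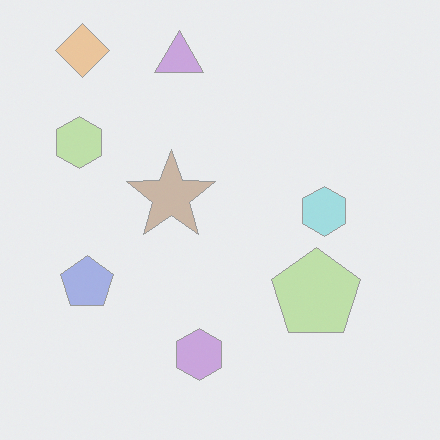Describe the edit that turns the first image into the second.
It was washed out (contrast reduced).

Tones are pushed toward mid-grey across the whole image — a global contrast change.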